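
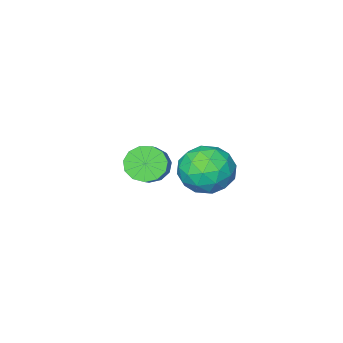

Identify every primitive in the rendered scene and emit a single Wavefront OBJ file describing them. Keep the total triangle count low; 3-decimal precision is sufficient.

v -1.368 -1.674 -3.742
v -0.723 -2.017 -4.043
v -0.007 -1.289 -3.339
v -0.652 -0.946 -3.038
v -0.816 -1.671 -4.307
v -0.1 -0.943 -3.603
v -1.084 -1.326 -4.391
v -0.368 -0.598 -3.688
v -1.442 -1.091 -4.27
v -0.726 -0.363 -3.566
v -1.777 -1.041 -3.98
v -1.061 -0.313 -3.277
v -1.982 -1.193 -3.615
v -1.266 -0.465 -2.912
v -1.992 -1.497 -3.29
v -1.276 -0.769 -2.587
v -1.804 -1.857 -3.109
v -1.088 -1.129 -2.405
v -1.477 -2.159 -3.128
v -0.762 -1.431 -2.425
v -1.116 -2.307 -3.342
v -0.4 -1.579 -2.639
v -0.835 -2.254 -3.683
v -0.119 -1.526 -2.98
v -0.258 3.179 -2.131
v 0.259 2.665 -1.358
v -1.659 2.235 -1.822
v -1.142 1.721 -1.049
v -1.402 2.743 -0.925
v -0.535 3.327 -1.116
v -0.865 1.573 -2.064
v 0.002 2.157 -2.255
v -0.116 1.672 -1.317
v -0.448 2.395 -0.614
v -0.952 2.505 -2.566
v -1.284 3.228 -1.863
v 0.124 3.005 -1.772
v -1.524 1.895 -1.408
v -1.676 2.496 -1.335
v -1.373 2.193 -0.882
v -0.343 3.394 -1.629
v -0.039 3.092 -1.175
v -1.016 3.137 -0.921
v -1.361 1.808 -2.005
v -1.057 1.506 -1.551
v -0.027 2.707 -2.298
v 0.276 2.404 -1.845
v -0.384 1.763 -2.259
v 0.207 2.119 -1.294
v -0.617 1.564 -1.112
v -0.453 1.478 -1.708
v 0.056 1.821 -1.82
v 0.012 2.544 -0.88
v -0.812 1.989 -0.698
v -0.964 2.59 -0.625
v -0.455 2.933 -0.738
v -0.208 1.961 -0.856
v -0.588 2.911 -2.482
v -1.412 2.356 -2.3
v -0.945 1.967 -2.442
v -0.436 2.31 -2.555
v -0.783 3.336 -2.068
v -1.607 2.781 -1.886
v -1.456 3.079 -1.36
v -0.947 3.422 -1.472
v -1.192 2.939 -2.324
f 2 1 5
f 2 5 3
f 3 5 6
f 3 6 4
f 5 1 7
f 5 7 6
f 6 7 8
f 6 8 4
f 7 1 9
f 7 9 8
f 8 9 10
f 8 10 4
f 9 1 11
f 9 11 10
f 10 11 12
f 10 12 4
f 11 1 13
f 11 13 12
f 12 13 14
f 12 14 4
f 13 1 15
f 13 15 14
f 14 15 16
f 14 16 4
f 15 1 17
f 15 17 16
f 16 17 18
f 16 18 4
f 17 1 19
f 17 19 18
f 18 19 20
f 18 20 4
f 19 1 21
f 19 21 20
f 20 21 22
f 20 22 4
f 21 1 23
f 21 23 22
f 22 23 24
f 22 24 4
f 23 1 2
f 23 2 24
f 24 2 3
f 24 3 4
f 25 62 41
f 62 36 65
f 41 65 30
f 62 65 41
f 25 41 37
f 41 30 42
f 37 42 26
f 41 42 37
f 25 37 46
f 37 26 47
f 46 47 32
f 37 47 46
f 25 46 58
f 46 32 61
f 58 61 35
f 46 61 58
f 25 58 62
f 58 35 66
f 62 66 36
f 58 66 62
f 26 42 53
f 42 30 56
f 53 56 34
f 42 56 53
f 30 65 43
f 65 36 64
f 43 64 29
f 65 64 43
f 36 66 63
f 66 35 59
f 63 59 27
f 66 59 63
f 35 61 60
f 61 32 48
f 60 48 31
f 61 48 60
f 32 47 52
f 47 26 49
f 52 49 33
f 47 49 52
f 28 54 40
f 54 34 55
f 40 55 29
f 54 55 40
f 28 40 38
f 40 29 39
f 38 39 27
f 40 39 38
f 28 38 45
f 38 27 44
f 45 44 31
f 38 44 45
f 28 45 50
f 45 31 51
f 50 51 33
f 45 51 50
f 28 50 54
f 50 33 57
f 54 57 34
f 50 57 54
f 29 55 43
f 55 34 56
f 43 56 30
f 55 56 43
f 27 39 63
f 39 29 64
f 63 64 36
f 39 64 63
f 31 44 60
f 44 27 59
f 60 59 35
f 44 59 60
f 33 51 52
f 51 31 48
f 52 48 32
f 51 48 52
f 34 57 53
f 57 33 49
f 53 49 26
f 57 49 53



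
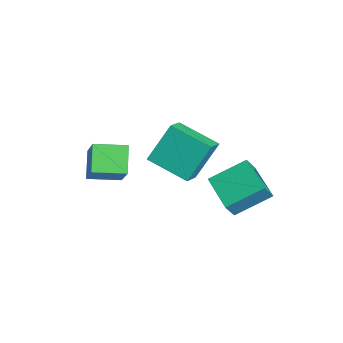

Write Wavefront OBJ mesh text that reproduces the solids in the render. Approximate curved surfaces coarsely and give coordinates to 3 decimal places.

v -2.503 -0.082 -0.766
v -2.842 0.899 0.753
v -1.349 1.204 -1.339
v -1.688 2.185 0.181
v -1.692 -0.585 -0.261
v -2.031 0.396 1.259
v -0.538 0.701 -0.833
v -0.877 1.682 0.686
v 1.21 2.082 -1.613
v -0.3 1.773 -1.151
v 1.157 3.544 -0.807
v -0.354 3.235 -0.345
v 1.534 1.665 -0.835
v 0.023 1.356 -0.373
v 1.48 3.127 -0.029
v -0.03 2.818 0.433
v -2.978 -2.694 -2.064
v -3.936 -2.466 -1.2
v -2.812 -1.355 -2.234
v -3.77 -1.126 -1.371
v -1.77 -2.674 -0.729
v -2.728 -2.445 0.134
v -1.604 -1.334 -0.9
v -2.562 -1.106 -0.036
f 2 4 1
f 5 2 1
f 1 4 3
f 3 5 1
f 2 8 4
f 6 2 5
f 6 8 2
f 4 8 3
f 7 5 3
f 3 8 7
f 7 6 5
f 8 6 7
f 10 12 9
f 13 10 9
f 9 12 11
f 11 13 9
f 10 16 12
f 14 10 13
f 14 16 10
f 12 16 11
f 15 13 11
f 11 16 15
f 15 14 13
f 16 14 15
f 18 20 17
f 21 18 17
f 17 20 19
f 19 21 17
f 18 24 20
f 22 18 21
f 22 24 18
f 20 24 19
f 23 21 19
f 19 24 23
f 23 22 21
f 24 22 23



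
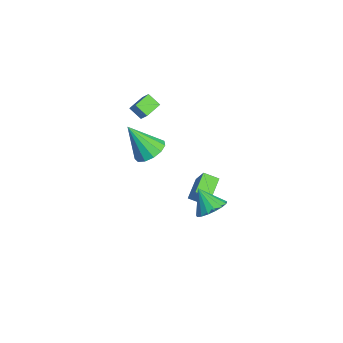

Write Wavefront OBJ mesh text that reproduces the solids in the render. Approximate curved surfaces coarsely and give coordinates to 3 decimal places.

v -0.121 3.043 -3.627
v -1.206 3.745 -3.143
v 0.226 3.827 -3.987
v -0.859 4.529 -3.504
v 0.579 3.291 -2.416
v -0.506 3.993 -1.933
v 0.926 4.075 -2.777
v -0.159 4.777 -2.293
v -3.204 1.882 1.719
v -3.71 1.368 2.274
v -2.696 2.116 2.398
v -3.202 1.602 2.953
v -2.558 1.038 1.527
v -3.064 0.524 2.082
v -2.05 1.272 2.206
v -2.556 0.758 2.761
v 1.391 0.678 2.573
v 2.284 0.678 2.866
v 0.829 -0.358 4.287
v 2.064 1.118 3.06
v 1.63 1.419 3.099
v 1.12 1.485 2.971
v 0.696 1.294 2.717
v 0.493 0.907 2.417
v 0.575 0.448 2.167
v 0.916 0.062 2.045
v 1.408 -0.129 2.091
v 1.895 -0.064 2.29
v 2.221 0.237 2.579
v 4.331 3.222 -0.07
v 5.059 2.858 0.315
v 3.509 2.698 0.99
v 5.035 3.251 0.491
v 4.85 3.637 0.538
v 4.546 3.928 0.446
v 4.193 4.057 0.236
v 3.872 3.995 -0.044
v 3.656 3.756 -0.33
v 3.594 3.395 -0.557
v 3.702 2.994 -0.671
v 3.954 2.645 -0.648
v 4.292 2.428 -0.493
v 4.639 2.394 -0.24
v 4.916 2.549 0.052
f 2 4 1
f 5 2 1
f 1 4 3
f 3 5 1
f 2 8 4
f 6 2 5
f 6 8 2
f 4 8 3
f 7 5 3
f 3 8 7
f 7 6 5
f 8 6 7
f 10 12 9
f 13 10 9
f 9 12 11
f 11 13 9
f 10 16 12
f 14 10 13
f 14 16 10
f 12 16 11
f 15 13 11
f 11 16 15
f 15 14 13
f 16 14 15
f 18 17 20
f 18 20 19
f 20 17 21
f 20 21 19
f 21 17 22
f 21 22 19
f 22 17 23
f 22 23 19
f 23 17 24
f 23 24 19
f 24 17 25
f 24 25 19
f 25 17 26
f 25 26 19
f 26 17 27
f 26 27 19
f 27 17 28
f 27 28 19
f 28 17 29
f 28 29 19
f 29 17 18
f 29 18 19
f 31 30 33
f 31 33 32
f 33 30 34
f 33 34 32
f 34 30 35
f 34 35 32
f 35 30 36
f 35 36 32
f 36 30 37
f 36 37 32
f 37 30 38
f 37 38 32
f 38 30 39
f 38 39 32
f 39 30 40
f 39 40 32
f 40 30 41
f 40 41 32
f 41 30 42
f 41 42 32
f 42 30 43
f 42 43 32
f 43 30 44
f 43 44 32
f 44 30 31
f 44 31 32



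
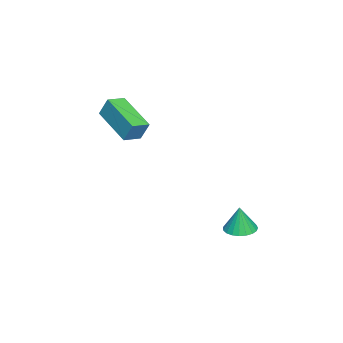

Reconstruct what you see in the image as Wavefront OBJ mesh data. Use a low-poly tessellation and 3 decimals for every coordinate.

v 0.045 -3.754 2.452
v 0.136 -3.314 3.401
v -0.716 -3.244 2.29
v -0.624 -2.805 3.239
v 1.284 -2.175 1.601
v 1.376 -1.736 2.55
v 0.524 -1.666 1.439
v 0.615 -1.226 2.388
v -0.213 2.673 -3.848
v 0.406 3.129 -3.888
v -0.107 2.647 -2.492
v 0.168 3.342 -3.865
v -0.136 3.439 -3.839
v -0.453 3.404 -3.815
v -0.729 3.243 -3.796
v -0.916 2.983 -3.787
v -0.981 2.669 -3.787
v -0.914 2.357 -3.799
v -0.725 2.098 -3.819
v -0.448 1.94 -3.843
v -0.131 1.908 -3.869
v 0.173 2.008 -3.891
v 0.409 2.224 -3.905
v 0.538 2.517 -3.91
v 0.537 2.837 -3.904
f 2 4 1
f 5 2 1
f 1 4 3
f 3 5 1
f 2 8 4
f 6 2 5
f 6 8 2
f 4 8 3
f 7 5 3
f 3 8 7
f 7 6 5
f 8 6 7
f 10 9 12
f 10 12 11
f 12 9 13
f 12 13 11
f 13 9 14
f 13 14 11
f 14 9 15
f 14 15 11
f 15 9 16
f 15 16 11
f 16 9 17
f 16 17 11
f 17 9 18
f 17 18 11
f 18 9 19
f 18 19 11
f 19 9 20
f 19 20 11
f 20 9 21
f 20 21 11
f 21 9 22
f 21 22 11
f 22 9 23
f 22 23 11
f 23 9 24
f 23 24 11
f 24 9 25
f 24 25 11
f 25 9 10
f 25 10 11



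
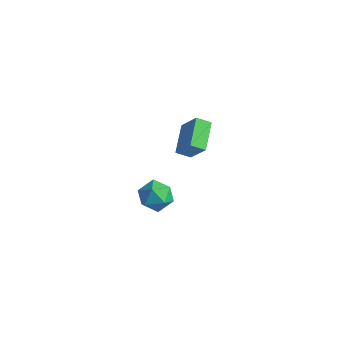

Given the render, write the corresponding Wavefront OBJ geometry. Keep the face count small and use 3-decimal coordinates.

v -0.612 1.424 -2.832
v 0.499 1.591 -2.893
v -0.539 0.389 -4.327
v 0.572 0.556 -4.388
v 0.142 -0.066 -3.555
v 0.096 0.574 -2.631
v -0.136 1.406 -4.589
v -0.182 2.046 -3.665
v 0.793 1.58 -3.979
v 0.965 0.67 -3.34
v -1.005 1.31 -3.88
v -0.833 0.4 -3.241
v 2.204 0.217 2.423
v 3.27 0.207 3.784
v 1.277 1.69 3.16
v 2.344 1.68 4.522
v 2.776 0.8 1.978
v 3.843 0.79 3.34
v 1.85 2.273 2.716
v 2.916 2.263 4.077
f 1 12 6
f 1 6 2
f 1 2 8
f 1 8 11
f 1 11 12
f 2 6 10
f 6 12 5
f 12 11 3
f 11 8 7
f 8 2 9
f 4 10 5
f 4 5 3
f 4 3 7
f 4 7 9
f 4 9 10
f 5 10 6
f 3 5 12
f 7 3 11
f 9 7 8
f 10 9 2
f 14 16 13
f 17 14 13
f 13 16 15
f 15 17 13
f 14 20 16
f 18 14 17
f 18 20 14
f 16 20 15
f 19 17 15
f 15 20 19
f 19 18 17
f 20 18 19



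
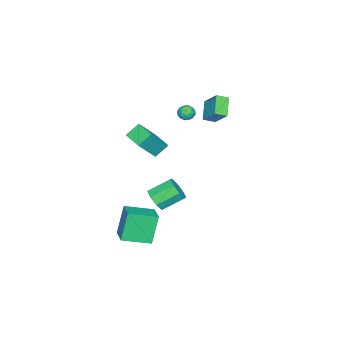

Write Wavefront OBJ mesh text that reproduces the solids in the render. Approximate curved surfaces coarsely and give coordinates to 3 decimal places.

v -3.259 0.319 3.64
v -2.779 1.405 4.815
v -2.152 0.796 2.747
v -1.672 1.881 3.922
v -2.728 -0.281 3.978
v -2.248 0.804 5.153
v -1.621 0.195 3.085
v -1.141 1.281 4.26
v -3.494 -1.323 2.036
v -2.966 -1.511 1.747
v -3.594 -2.249 2.453
v -3.066 -2.437 2.164
v -3.037 -2.014 2.632
v -2.975 -1.442 2.374
v -3.585 -2.318 1.826
v -3.523 -1.746 1.568
v -3.022 -2.126 1.617
v -2.683 -1.938 2.115
v -3.877 -1.822 2.085
v -3.538 -1.634 2.583
v -3.221 -1.336 1.855
v -3.339 -2.424 2.345
v -3.322 -2.176 2.62
v -3.011 -2.286 2.45
v -3.226 -1.295 2.223
v -2.916 -1.405 2.053
v -2.958 -1.702 2.574
v -3.644 -2.355 2.147
v -3.334 -2.465 1.977
v -3.549 -1.474 1.75
v -3.238 -1.584 1.58
v -3.602 -2.058 1.626
v -2.944 -1.807 1.609
v -3.002 -2.352 1.854
v -3.308 -2.282 1.655
v -3.271 -1.945 1.504
v -2.744 -1.697 1.901
v -2.803 -2.241 2.147
v -2.786 -1.993 2.421
v -2.75 -1.657 2.27
v -2.777 -2.058 1.825
v -3.757 -1.519 2.053
v -3.816 -2.063 2.299
v -3.81 -2.103 1.93
v -3.774 -1.767 1.779
v -3.558 -1.408 2.346
v -3.616 -1.953 2.591
v -3.289 -1.815 2.696
v -3.252 -1.478 2.545
v -3.783 -1.702 2.375
v 1.614 -1.399 -3.062
v 2.05 -0.694 -3.461
v 1.082 0.404 -2.578
v 0.646 -0.301 -2.178
v 1.483 -0.901 -3.824
v 0.515 0.197 -2.941
v 0.993 -1.4 -3.741
v 0.025 -0.301 -2.857
v 0.867 -1.898 -3.259
v -0.101 -0.8 -2.376
v 1.178 -2.104 -2.662
v 0.21 -1.006 -1.779
v 1.745 -1.897 -2.299
v 0.777 -0.799 -1.416
v 2.235 -1.399 -2.383
v 1.267 -0.3 -1.499
v 2.361 -0.9 -2.864
v 1.393 0.198 -1.981
v 2.431 -1.784 2.37
v 1.678 -1.306 3.096
v 3.113 -0.522 2.247
v 2.36 -0.044 2.973
v 3.62 -2.276 3.927
v 2.867 -1.798 4.653
v 4.302 -1.014 3.804
v 3.549 -0.536 4.53
v 3.245 -1.05 -5.263
v 2.451 -0.996 -3.256
v 4.415 -0.066 -4.827
v 3.621 -0.011 -2.82
v 4.359 -2.589 -4.78
v 3.565 -2.534 -2.773
v 5.529 -1.604 -4.344
v 4.735 -1.55 -2.337
f 2 4 1
f 5 2 1
f 1 4 3
f 3 5 1
f 2 8 4
f 6 2 5
f 6 8 2
f 4 8 3
f 7 5 3
f 3 8 7
f 7 6 5
f 8 6 7
f 9 46 25
f 46 20 49
f 25 49 14
f 46 49 25
f 9 25 21
f 25 14 26
f 21 26 10
f 25 26 21
f 9 21 30
f 21 10 31
f 30 31 16
f 21 31 30
f 9 30 42
f 30 16 45
f 42 45 19
f 30 45 42
f 9 42 46
f 42 19 50
f 46 50 20
f 42 50 46
f 10 26 37
f 26 14 40
f 37 40 18
f 26 40 37
f 14 49 27
f 49 20 48
f 27 48 13
f 49 48 27
f 20 50 47
f 50 19 43
f 47 43 11
f 50 43 47
f 19 45 44
f 45 16 32
f 44 32 15
f 45 32 44
f 16 31 36
f 31 10 33
f 36 33 17
f 31 33 36
f 12 38 24
f 38 18 39
f 24 39 13
f 38 39 24
f 12 24 22
f 24 13 23
f 22 23 11
f 24 23 22
f 12 22 29
f 22 11 28
f 29 28 15
f 22 28 29
f 12 29 34
f 29 15 35
f 34 35 17
f 29 35 34
f 12 34 38
f 34 17 41
f 38 41 18
f 34 41 38
f 13 39 27
f 39 18 40
f 27 40 14
f 39 40 27
f 11 23 47
f 23 13 48
f 47 48 20
f 23 48 47
f 15 28 44
f 28 11 43
f 44 43 19
f 28 43 44
f 17 35 36
f 35 15 32
f 36 32 16
f 35 32 36
f 18 41 37
f 41 17 33
f 37 33 10
f 41 33 37
f 52 51 55
f 52 55 53
f 53 55 56
f 53 56 54
f 55 51 57
f 55 57 56
f 56 57 58
f 56 58 54
f 57 51 59
f 57 59 58
f 58 59 60
f 58 60 54
f 59 51 61
f 59 61 60
f 60 61 62
f 60 62 54
f 61 51 63
f 61 63 62
f 62 63 64
f 62 64 54
f 63 51 65
f 63 65 64
f 64 65 66
f 64 66 54
f 65 51 67
f 65 67 66
f 66 67 68
f 66 68 54
f 67 51 52
f 67 52 68
f 68 52 53
f 68 53 54
f 70 72 69
f 73 70 69
f 69 72 71
f 71 73 69
f 70 76 72
f 74 70 73
f 74 76 70
f 72 76 71
f 75 73 71
f 71 76 75
f 75 74 73
f 76 74 75
f 78 80 77
f 81 78 77
f 77 80 79
f 79 81 77
f 78 84 80
f 82 78 81
f 82 84 78
f 80 84 79
f 83 81 79
f 79 84 83
f 83 82 81
f 84 82 83



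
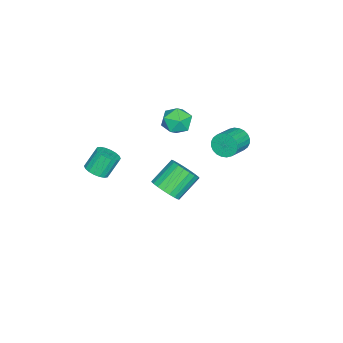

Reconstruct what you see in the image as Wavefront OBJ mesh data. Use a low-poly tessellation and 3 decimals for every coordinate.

v -1.456 3.498 2.2
v -1.203 3.69 1.656
v -0.05 3.474 2.116
v -0.304 3.282 2.66
v -1.214 3.902 1.781
v -0.061 3.685 2.241
v -1.261 4.051 1.971
v -0.108 3.835 2.43
v -1.338 4.117 2.195
v -0.185 3.901 2.654
v -1.433 4.088 2.419
v -0.28 3.872 2.879
v -1.532 3.97 2.611
v -0.379 3.753 3.071
v -1.619 3.779 2.74
v -0.466 3.563 3.2
v -1.681 3.546 2.787
v -0.528 3.33 3.246
v -1.71 3.306 2.744
v -0.557 3.09 3.204
v -1.699 3.095 2.619
v -0.546 2.878 3.079
v -1.652 2.945 2.43
v -0.499 2.729 2.889
v -1.575 2.879 2.206
v -0.422 2.663 2.665
v -1.48 2.908 1.981
v -0.327 2.692 2.441
v -1.381 3.027 1.789
v -0.228 2.81 2.249
v -1.294 3.217 1.66
v -0.141 3.001 2.12
v -1.232 3.45 1.614
v -0.079 3.234 2.073
v -3.978 0.693 1.123
v -3.445 0.671 0.513
v -4.095 -0.611 1.067
v -3.562 -0.633 0.457
v -3.317 -0.435 1.203
v -3.244 0.37 1.238
v -4.296 -0.31 0.342
v -4.223 0.495 0.377
v -3.642 0.051 0.031
v -3.036 -0.026 0.563
v -4.504 0.086 1.017
v -3.898 0.009 1.549
v 0.956 -2.076 0.548
v 1.303 -1.59 0.493
v 0.87 -1.177 1.417
v 0.524 -1.664 1.472
v 1.082 -1.521 0.359
v 0.65 -1.108 1.283
v 0.837 -1.562 0.263
v 0.404 -1.15 1.186
v 0.615 -1.706 0.223
v 0.182 -1.293 1.146
v 0.461 -1.922 0.247
v 0.028 -1.509 1.171
v 0.405 -2.169 0.331
v -0.028 -1.757 1.255
v 0.458 -2.398 0.459
v 0.025 -1.985 1.382
v 0.61 -2.563 0.603
v 0.177 -2.15 1.527
v 0.83 -2.632 0.737
v 0.398 -2.219 1.661
v 1.076 -2.59 0.834
v 0.643 -2.178 1.757
v 1.298 -2.447 0.874
v 0.865 -2.034 1.797
v 1.452 -2.231 0.849
v 1.019 -1.818 1.773
v 1.508 -1.983 0.765
v 1.075 -1.571 1.689
v 1.455 -1.755 0.638
v 1.022 -1.342 1.561
v -2.858 -0.221 -3.53
v -2.563 -0.674 -2.927
v -3.507 -0.013 -1.967
v -3.802 0.441 -2.57
v -2.362 -0.404 -2.916
v -3.306 0.257 -1.956
v -2.247 -0.102 -3.011
v -3.191 0.559 -2.051
v -2.238 0.179 -3.196
v -3.182 0.841 -2.236
v -2.336 0.392 -3.439
v -3.28 1.053 -2.478
v -2.524 0.498 -3.697
v -3.468 1.16 -2.737
v -2.77 0.48 -3.926
v -3.714 1.142 -2.966
v -3.031 0.341 -4.087
v -3.975 1.003 -3.127
v -3.262 0.105 -4.152
v -4.206 0.766 -3.192
v -3.424 -0.188 -4.109
v -4.368 0.474 -3.149
v -3.487 -0.486 -3.966
v -4.431 0.176 -3.006
v -3.442 -0.738 -3.748
v -4.386 -0.077 -2.787
v -3.296 -0.901 -3.492
v -4.24 -0.24 -2.531
v -3.074 -0.946 -3.242
v -4.018 -0.285 -2.282
v -2.815 -0.866 -3.043
v -3.758 -0.205 -2.083
f 2 1 5
f 2 5 3
f 3 5 6
f 3 6 4
f 5 1 7
f 5 7 6
f 6 7 8
f 6 8 4
f 7 1 9
f 7 9 8
f 8 9 10
f 8 10 4
f 9 1 11
f 9 11 10
f 10 11 12
f 10 12 4
f 11 1 13
f 11 13 12
f 12 13 14
f 12 14 4
f 13 1 15
f 13 15 14
f 14 15 16
f 14 16 4
f 15 1 17
f 15 17 16
f 16 17 18
f 16 18 4
f 17 1 19
f 17 19 18
f 18 19 20
f 18 20 4
f 19 1 21
f 19 21 20
f 20 21 22
f 20 22 4
f 21 1 23
f 21 23 22
f 22 23 24
f 22 24 4
f 23 1 25
f 23 25 24
f 24 25 26
f 24 26 4
f 25 1 27
f 25 27 26
f 26 27 28
f 26 28 4
f 27 1 29
f 27 29 28
f 28 29 30
f 28 30 4
f 29 1 31
f 29 31 30
f 30 31 32
f 30 32 4
f 31 1 33
f 31 33 32
f 32 33 34
f 32 34 4
f 33 1 2
f 33 2 34
f 34 2 3
f 34 3 4
f 35 46 40
f 35 40 36
f 35 36 42
f 35 42 45
f 35 45 46
f 36 40 44
f 40 46 39
f 46 45 37
f 45 42 41
f 42 36 43
f 38 44 39
f 38 39 37
f 38 37 41
f 38 41 43
f 38 43 44
f 39 44 40
f 37 39 46
f 41 37 45
f 43 41 42
f 44 43 36
f 48 47 51
f 48 51 49
f 49 51 52
f 49 52 50
f 51 47 53
f 51 53 52
f 52 53 54
f 52 54 50
f 53 47 55
f 53 55 54
f 54 55 56
f 54 56 50
f 55 47 57
f 55 57 56
f 56 57 58
f 56 58 50
f 57 47 59
f 57 59 58
f 58 59 60
f 58 60 50
f 59 47 61
f 59 61 60
f 60 61 62
f 60 62 50
f 61 47 63
f 61 63 62
f 62 63 64
f 62 64 50
f 63 47 65
f 63 65 64
f 64 65 66
f 64 66 50
f 65 47 67
f 65 67 66
f 66 67 68
f 66 68 50
f 67 47 69
f 67 69 68
f 68 69 70
f 68 70 50
f 69 47 71
f 69 71 70
f 70 71 72
f 70 72 50
f 71 47 73
f 71 73 72
f 72 73 74
f 72 74 50
f 73 47 75
f 73 75 74
f 74 75 76
f 74 76 50
f 75 47 48
f 75 48 76
f 76 48 49
f 76 49 50
f 78 77 81
f 78 81 79
f 79 81 82
f 79 82 80
f 81 77 83
f 81 83 82
f 82 83 84
f 82 84 80
f 83 77 85
f 83 85 84
f 84 85 86
f 84 86 80
f 85 77 87
f 85 87 86
f 86 87 88
f 86 88 80
f 87 77 89
f 87 89 88
f 88 89 90
f 88 90 80
f 89 77 91
f 89 91 90
f 90 91 92
f 90 92 80
f 91 77 93
f 91 93 92
f 92 93 94
f 92 94 80
f 93 77 95
f 93 95 94
f 94 95 96
f 94 96 80
f 95 77 97
f 95 97 96
f 96 97 98
f 96 98 80
f 97 77 99
f 97 99 98
f 98 99 100
f 98 100 80
f 99 77 101
f 99 101 100
f 100 101 102
f 100 102 80
f 101 77 103
f 101 103 102
f 102 103 104
f 102 104 80
f 103 77 105
f 103 105 104
f 104 105 106
f 104 106 80
f 105 77 107
f 105 107 106
f 106 107 108
f 106 108 80
f 107 77 78
f 107 78 108
f 108 78 79
f 108 79 80



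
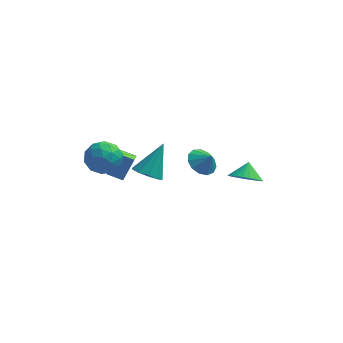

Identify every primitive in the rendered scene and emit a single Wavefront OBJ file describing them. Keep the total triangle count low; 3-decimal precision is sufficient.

v -3.213 0.214 -2.918
v -4.187 0.31 -2.567
v -3.31 1.42 -3.517
v -4.284 1.516 -3.166
v -2.676 0.904 -1.614
v -3.65 1 -1.263
v -2.773 2.11 -2.213
v -3.747 2.206 -1.862
v 1.104 1.569 -1.851
v 1.724 2.285 -2.103
v 1.696 1.331 -1.069
v 1.358 2.511 -1.757
v 0.911 2.438 -1.441
v 0.525 2.089 -1.255
v 0.323 1.575 -1.258
v 0.369 1.059 -1.45
v 0.648 0.705 -1.769
v 1.072 0.626 -2.114
v 1.505 0.845 -2.376
v 1.812 1.295 -2.471
v 1.893 1.832 -2.369
v -1.01 -4.339 1.542
v -0.273 -4.091 1.069
v -0.31 -3.181 3.238
v -0.676 -3.711 0.975
v -1.207 -3.57 1.098
v -1.662 -3.724 1.39
v -1.868 -4.112 1.741
v -1.746 -4.588 2.015
v -1.343 -4.968 2.109
v -0.812 -5.109 1.986
v -0.357 -4.955 1.694
v -0.151 -4.567 1.343
v -4.389 -2.943 2.166
v -3.345 -2.572 2.364
v -3.715 -4.528 1.576
v -2.671 -4.157 1.774
v -3.364 -4.372 2.634
v -3.781 -3.393 2.998
v -3.279 -3.707 0.942
v -3.696 -2.728 1.306
v -2.659 -3.045 1.607
v -2.712 -3.456 2.653
v -4.348 -3.644 1.287
v -4.401 -4.055 2.333
v -3.926 -2.618 2.316
v -3.134 -4.482 1.624
v -3.541 -4.608 2.129
v -2.928 -4.39 2.245
v -4.182 -3.101 2.689
v -3.569 -2.883 2.806
v -3.58 -3.941 2.965
v -3.491 -4.217 1.134
v -2.878 -3.999 1.251
v -4.132 -2.71 1.695
v -3.519 -2.492 1.811
v -3.48 -3.159 0.975
v -2.91 -2.678 1.988
v -2.513 -3.61 1.642
v -2.871 -3.345 1.152
v -3.116 -2.77 1.366
v -2.941 -2.92 2.603
v -2.544 -3.852 2.257
v -2.952 -3.978 2.762
v -3.197 -3.402 2.976
v -2.537 -3.198 2.158
v -4.516 -3.248 1.683
v -4.119 -4.18 1.337
v -3.863 -3.698 0.964
v -4.108 -3.122 1.178
v -4.547 -3.49 2.298
v -4.15 -4.422 1.952
v -3.944 -4.33 2.574
v -4.189 -3.755 2.788
v -4.523 -3.902 1.782
v 3.67 0.821 -2.356
v 4.427 1.277 -2.864
v 3.77 1.579 -1.524
v 4.111 1.473 -3.004
v 3.727 1.57 -3.046
v 3.335 1.553 -2.982
v 2.993 1.424 -2.824
v 2.754 1.204 -2.594
v 2.655 0.925 -2.328
v 2.71 0.63 -2.066
v 2.912 0.365 -1.848
v 3.228 0.168 -1.708
v 3.612 0.072 -1.666
v 4.005 0.089 -1.73
v 4.346 0.218 -1.888
v 4.585 0.438 -2.118
v 4.684 0.717 -2.384
v 4.629 1.012 -2.646
f 2 4 1
f 5 2 1
f 1 4 3
f 3 5 1
f 2 8 4
f 6 2 5
f 6 8 2
f 4 8 3
f 7 5 3
f 3 8 7
f 7 6 5
f 8 6 7
f 10 9 12
f 10 12 11
f 12 9 13
f 12 13 11
f 13 9 14
f 13 14 11
f 14 9 15
f 14 15 11
f 15 9 16
f 15 16 11
f 16 9 17
f 16 17 11
f 17 9 18
f 17 18 11
f 18 9 19
f 18 19 11
f 19 9 20
f 19 20 11
f 20 9 21
f 20 21 11
f 21 9 10
f 21 10 11
f 23 22 25
f 23 25 24
f 25 22 26
f 25 26 24
f 26 22 27
f 26 27 24
f 27 22 28
f 27 28 24
f 28 22 29
f 28 29 24
f 29 22 30
f 29 30 24
f 30 22 31
f 30 31 24
f 31 22 32
f 31 32 24
f 32 22 33
f 32 33 24
f 33 22 23
f 33 23 24
f 34 71 50
f 71 45 74
f 50 74 39
f 71 74 50
f 34 50 46
f 50 39 51
f 46 51 35
f 50 51 46
f 34 46 55
f 46 35 56
f 55 56 41
f 46 56 55
f 34 55 67
f 55 41 70
f 67 70 44
f 55 70 67
f 34 67 71
f 67 44 75
f 71 75 45
f 67 75 71
f 35 51 62
f 51 39 65
f 62 65 43
f 51 65 62
f 39 74 52
f 74 45 73
f 52 73 38
f 74 73 52
f 45 75 72
f 75 44 68
f 72 68 36
f 75 68 72
f 44 70 69
f 70 41 57
f 69 57 40
f 70 57 69
f 41 56 61
f 56 35 58
f 61 58 42
f 56 58 61
f 37 63 49
f 63 43 64
f 49 64 38
f 63 64 49
f 37 49 47
f 49 38 48
f 47 48 36
f 49 48 47
f 37 47 54
f 47 36 53
f 54 53 40
f 47 53 54
f 37 54 59
f 54 40 60
f 59 60 42
f 54 60 59
f 37 59 63
f 59 42 66
f 63 66 43
f 59 66 63
f 38 64 52
f 64 43 65
f 52 65 39
f 64 65 52
f 36 48 72
f 48 38 73
f 72 73 45
f 48 73 72
f 40 53 69
f 53 36 68
f 69 68 44
f 53 68 69
f 42 60 61
f 60 40 57
f 61 57 41
f 60 57 61
f 43 66 62
f 66 42 58
f 62 58 35
f 66 58 62
f 77 76 79
f 77 79 78
f 79 76 80
f 79 80 78
f 80 76 81
f 80 81 78
f 81 76 82
f 81 82 78
f 82 76 83
f 82 83 78
f 83 76 84
f 83 84 78
f 84 76 85
f 84 85 78
f 85 76 86
f 85 86 78
f 86 76 87
f 86 87 78
f 87 76 88
f 87 88 78
f 88 76 89
f 88 89 78
f 89 76 90
f 89 90 78
f 90 76 91
f 90 91 78
f 91 76 92
f 91 92 78
f 92 76 93
f 92 93 78
f 93 76 77
f 93 77 78



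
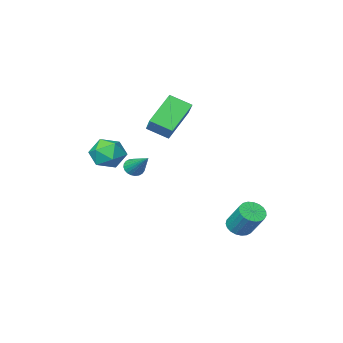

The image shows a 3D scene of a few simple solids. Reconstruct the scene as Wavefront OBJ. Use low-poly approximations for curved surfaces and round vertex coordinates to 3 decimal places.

v 1.348 -3.403 -1.505
v 1.931 -3.489 -1.392
v 1.352 -1.877 -0.355
v 1.941 -3.348 -1.579
v 1.861 -3.216 -1.754
v 1.703 -3.112 -1.892
v 1.49 -3.052 -1.971
v 1.256 -3.045 -1.978
v 1.036 -3.093 -1.914
v 0.864 -3.189 -1.787
v 0.765 -3.316 -1.618
v 0.755 -3.457 -1.431
v 0.836 -3.59 -1.255
v 0.994 -3.694 -1.118
v 1.206 -3.753 -1.039
v 1.44 -3.76 -1.032
v 1.66 -3.712 -1.096
v 1.833 -3.617 -1.223
v -0.479 -3.274 2.802
v 0.032 -1.999 3.82
v -1.346 -2.448 2.201
v -0.834 -1.172 3.218
v 0.994 -2.748 1.402
v 1.506 -1.472 2.419
v 0.128 -1.921 0.8
v 0.639 -0.646 1.818
v -1.42 2.499 -4.135
v -0.681 2.522 -4.111
v -0.76 3.624 -2.741
v -1.5 3.601 -2.765
v -0.746 2.754 -4.301
v -0.825 3.856 -2.931
v -0.928 2.943 -4.463
v -1.007 4.045 -3.093
v -1.194 3.054 -4.569
v -1.274 4.156 -3.199
v -1.5 3.07 -4.599
v -1.58 4.172 -3.229
v -1.792 2.987 -4.549
v -1.872 4.089 -3.179
v -2.02 2.819 -4.427
v -2.099 3.921 -3.057
v -2.144 2.596 -4.255
v -2.223 3.698 -2.885
v -2.143 2.357 -4.062
v -2.222 3.459 -2.692
v -2.017 2.142 -3.882
v -2.096 3.244 -2.512
v -1.788 1.988 -3.745
v -1.867 3.09 -2.375
v -1.495 1.923 -3.676
v -1.574 3.025 -2.306
v -1.189 1.958 -3.686
v -1.269 3.06 -2.316
v -0.924 2.086 -3.774
v -1.003 3.188 -2.404
v -0.744 2.285 -3.924
v -0.823 3.387 -2.554
v 3.017 -2.339 0.843
v 3.991 -2.607 0.48
v 2.289 -3.193 -0.48
v 3.263 -3.461 -0.843
v 2.895 -3.888 0.069
v 3.344 -3.36 0.887
v 2.936 -2.44 -0.887
v 3.385 -1.912 -0.069
v 3.94 -2.669 -0.589
v 3.915 -3.563 0.002
v 2.365 -2.237 -0.002
v 2.34 -3.131 0.589
f 2 1 4
f 2 4 3
f 4 1 5
f 4 5 3
f 5 1 6
f 5 6 3
f 6 1 7
f 6 7 3
f 7 1 8
f 7 8 3
f 8 1 9
f 8 9 3
f 9 1 10
f 9 10 3
f 10 1 11
f 10 11 3
f 11 1 12
f 11 12 3
f 12 1 13
f 12 13 3
f 13 1 14
f 13 14 3
f 14 1 15
f 14 15 3
f 15 1 16
f 15 16 3
f 16 1 17
f 16 17 3
f 17 1 18
f 17 18 3
f 18 1 2
f 18 2 3
f 20 22 19
f 23 20 19
f 19 22 21
f 21 23 19
f 20 26 22
f 24 20 23
f 24 26 20
f 22 26 21
f 25 23 21
f 21 26 25
f 25 24 23
f 26 24 25
f 28 27 31
f 28 31 29
f 29 31 32
f 29 32 30
f 31 27 33
f 31 33 32
f 32 33 34
f 32 34 30
f 33 27 35
f 33 35 34
f 34 35 36
f 34 36 30
f 35 27 37
f 35 37 36
f 36 37 38
f 36 38 30
f 37 27 39
f 37 39 38
f 38 39 40
f 38 40 30
f 39 27 41
f 39 41 40
f 40 41 42
f 40 42 30
f 41 27 43
f 41 43 42
f 42 43 44
f 42 44 30
f 43 27 45
f 43 45 44
f 44 45 46
f 44 46 30
f 45 27 47
f 45 47 46
f 46 47 48
f 46 48 30
f 47 27 49
f 47 49 48
f 48 49 50
f 48 50 30
f 49 27 51
f 49 51 50
f 50 51 52
f 50 52 30
f 51 27 53
f 51 53 52
f 52 53 54
f 52 54 30
f 53 27 55
f 53 55 54
f 54 55 56
f 54 56 30
f 55 27 57
f 55 57 56
f 56 57 58
f 56 58 30
f 57 27 28
f 57 28 58
f 58 28 29
f 58 29 30
f 59 70 64
f 59 64 60
f 59 60 66
f 59 66 69
f 59 69 70
f 60 64 68
f 64 70 63
f 70 69 61
f 69 66 65
f 66 60 67
f 62 68 63
f 62 63 61
f 62 61 65
f 62 65 67
f 62 67 68
f 63 68 64
f 61 63 70
f 65 61 69
f 67 65 66
f 68 67 60



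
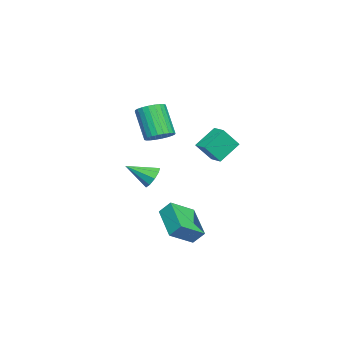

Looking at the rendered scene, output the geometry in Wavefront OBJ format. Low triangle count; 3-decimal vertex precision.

v 0.854 -0.849 -1.161
v 1.239 -1.071 -1.702
v 1.226 -2.111 -0.379
v 1.508 -0.808 -1.406
v 1.472 -0.565 -0.995
v 1.146 -0.454 -0.662
v 0.684 -0.529 -0.562
v 0.301 -0.753 -0.742
v 0.177 -1.022 -1.118
v 0.37 -1.21 -1.514
v 0.789 -1.23 -1.744
v 1.424 -0.319 1.787
v 1.867 -0.945 1.722
v 1.139 -1.627 3.327
v 0.696 -1.001 3.393
v 2.046 -0.763 1.88
v 1.318 -1.445 3.486
v 2.13 -0.513 2.025
v 1.403 -1.196 3.63
v 2.107 -0.234 2.133
v 1.379 -0.916 3.738
v 1.979 0.032 2.188
v 1.252 -0.65 3.794
v 1.767 0.245 2.183
v 1.04 -0.437 3.788
v 1.503 0.372 2.117
v 0.776 -0.31 3.723
v 1.227 0.394 2.001
v 0.499 -0.288 3.607
v 0.981 0.307 1.853
v 0.253 -0.375 3.458
v 0.802 0.125 1.694
v 0.074 -0.557 3.3
v 0.717 -0.124 1.55
v -0.01 -0.807 3.155
v 0.741 -0.404 1.442
v 0.013 -1.086 3.047
v 0.868 -0.67 1.386
v 0.141 -1.352 2.992
v 1.08 -0.883 1.392
v 0.353 -1.565 2.997
v 1.344 -1.01 1.457
v 0.617 -1.692 3.063
v 1.621 -1.032 1.573
v 0.893 -1.714 3.179
v -1.157 1.582 -0.384
v -0.627 0.9 0.666
v -2.046 2.318 0.542
v -1.516 1.636 1.593
v -0.564 2.184 -0.293
v -0.034 1.502 0.758
v -1.453 2.92 0.634
v -0.923 2.238 1.684
v 3.339 1.817 -4.264
v 1.809 0.89 -3.392
v 3.36 2.4 -3.606
v 1.83 1.474 -2.734
v 4.31 0.926 -3.506
v 2.78 -0 -2.634
v 4.331 1.51 -2.848
v 2.801 0.583 -1.976
f 2 1 4
f 2 4 3
f 4 1 5
f 4 5 3
f 5 1 6
f 5 6 3
f 6 1 7
f 6 7 3
f 7 1 8
f 7 8 3
f 8 1 9
f 8 9 3
f 9 1 10
f 9 10 3
f 10 1 11
f 10 11 3
f 11 1 2
f 11 2 3
f 13 12 16
f 13 16 14
f 14 16 17
f 14 17 15
f 16 12 18
f 16 18 17
f 17 18 19
f 17 19 15
f 18 12 20
f 18 20 19
f 19 20 21
f 19 21 15
f 20 12 22
f 20 22 21
f 21 22 23
f 21 23 15
f 22 12 24
f 22 24 23
f 23 24 25
f 23 25 15
f 24 12 26
f 24 26 25
f 25 26 27
f 25 27 15
f 26 12 28
f 26 28 27
f 27 28 29
f 27 29 15
f 28 12 30
f 28 30 29
f 29 30 31
f 29 31 15
f 30 12 32
f 30 32 31
f 31 32 33
f 31 33 15
f 32 12 34
f 32 34 33
f 33 34 35
f 33 35 15
f 34 12 36
f 34 36 35
f 35 36 37
f 35 37 15
f 36 12 38
f 36 38 37
f 37 38 39
f 37 39 15
f 38 12 40
f 38 40 39
f 39 40 41
f 39 41 15
f 40 12 42
f 40 42 41
f 41 42 43
f 41 43 15
f 42 12 44
f 42 44 43
f 43 44 45
f 43 45 15
f 44 12 13
f 44 13 45
f 45 13 14
f 45 14 15
f 47 49 46
f 50 47 46
f 46 49 48
f 48 50 46
f 47 53 49
f 51 47 50
f 51 53 47
f 49 53 48
f 52 50 48
f 48 53 52
f 52 51 50
f 53 51 52
f 55 57 54
f 58 55 54
f 54 57 56
f 56 58 54
f 55 61 57
f 59 55 58
f 59 61 55
f 57 61 56
f 60 58 56
f 56 61 60
f 60 59 58
f 61 59 60



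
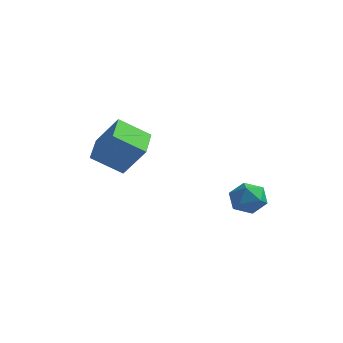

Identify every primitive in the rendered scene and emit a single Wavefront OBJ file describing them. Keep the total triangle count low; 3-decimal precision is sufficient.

v 0.125 3.756 -2.257
v 0.666 3.783 -2.74
v 0.814 3.157 -1.52
v 1.355 3.184 -2.003
v 1.139 3.789 -1.666
v 0.713 4.159 -2.122
v 0.767 2.781 -2.138
v 0.341 3.151 -2.594
v 1.062 3.18 -2.667
v 1.292 3.803 -2.375
v 0.188 3.137 -1.885
v 0.418 3.76 -1.593
v -3.723 0.702 -0.193
v -2.88 0.782 0.934
v -4.228 1.874 0.101
v -3.385 1.954 1.229
v -2.795 1.286 -0.929
v -1.952 1.366 0.199
v -3.3 2.458 -0.634
v -2.457 2.538 0.493
f 1 12 6
f 1 6 2
f 1 2 8
f 1 8 11
f 1 11 12
f 2 6 10
f 6 12 5
f 12 11 3
f 11 8 7
f 8 2 9
f 4 10 5
f 4 5 3
f 4 3 7
f 4 7 9
f 4 9 10
f 5 10 6
f 3 5 12
f 7 3 11
f 9 7 8
f 10 9 2
f 14 16 13
f 17 14 13
f 13 16 15
f 15 17 13
f 14 20 16
f 18 14 17
f 18 20 14
f 16 20 15
f 19 17 15
f 15 20 19
f 19 18 17
f 20 18 19



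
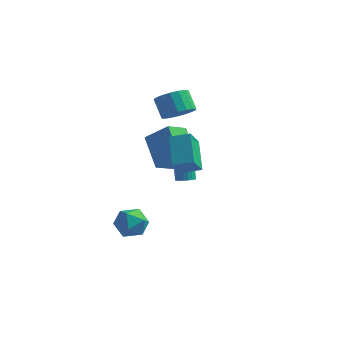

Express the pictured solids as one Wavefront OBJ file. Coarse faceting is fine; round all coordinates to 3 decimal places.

v -1.491 -0.428 -2.478
v -0.548 -0.105 -2.26
v -0.892 -1.335 -3.72
v 0.051 -1.012 -3.502
v -0.436 -1.638 -2.86
v -0.806 -1.078 -2.093
v -0.634 -0.362 -3.887
v -1.004 0.198 -3.12
v -0.019 -0.064 -3.131
v 0.104 -0.853 -2.496
v -1.544 -0.587 -3.484
v -1.421 -1.376 -2.849
v 0.063 3.558 3.101
v 0.852 3.549 3.648
v 0.165 4.072 4.647
v -0.623 4.082 4.099
v 0.866 3.959 3.443
v 0.179 4.483 4.441
v 0.696 4.278 3.159
v 0.009 4.802 4.157
v 0.381 4.432 2.861
v -0.306 4.955 3.86
v -0.006 4.386 2.619
v -0.693 4.909 3.617
v -0.378 4.15 2.487
v -1.065 4.673 3.485
v -0.648 3.778 2.496
v -1.335 4.302 3.494
v -0.756 3.357 2.643
v -1.443 3.88 3.641
v -0.675 2.981 2.895
v -1.362 3.504 3.893
v -0.426 2.738 3.195
v -1.113 3.261 4.193
v -0.064 2.682 3.472
v -0.751 3.206 4.471
v 0.327 2.828 3.665
v -0.36 3.351 4.663
v 0.657 3.14 3.729
v -0.03 3.664 4.727
v 2.232 -2.167 2.815
v 1.491 -0.904 3.994
v 2.229 -1.117 1.689
v 1.488 0.146 2.868
v 3.252 -1.846 3.112
v 2.511 -0.583 4.291
v 3.249 -0.796 1.986
v 2.508 0.467 3.165
v 0.697 1.461 0.197
v 0.215 0.294 0.823
v -0.472 2.653 1.519
v -0.954 1.486 2.146
v 1.994 1.514 1.294
v 1.512 0.347 1.921
v 0.825 2.706 2.617
v 0.343 1.539 3.243
v 0.522 3.369 -1.721
v 0.987 3.17 -1.504
v 0.582 3.751 -0.103
v 0.118 3.951 -0.319
v 1.052 3.379 -1.572
v 0.647 3.96 -0.17
v 1.025 3.586 -1.665
v 0.62 4.167 -0.264
v 0.911 3.755 -1.768
v 0.507 4.336 -0.367
v 0.73 3.858 -1.863
v 0.326 4.439 -0.462
v 0.513 3.877 -1.933
v 0.109 4.458 -0.532
v 0.298 3.807 -1.967
v -0.106 4.388 -0.566
v 0.121 3.662 -1.958
v -0.283 4.243 -0.556
v 0.014 3.466 -1.908
v -0.39 4.048 -0.506
v -0.005 3.254 -1.825
v -0.41 3.835 -0.424
v 0.067 3.062 -1.725
v -0.338 3.643 -0.323
v 0.217 2.922 -1.623
v -0.187 3.503 -0.222
v 0.42 2.86 -1.539
v 0.016 3.442 -0.138
v 0.641 2.887 -1.486
v 0.237 3.468 -0.085
v 0.842 2.996 -1.474
v 0.437 3.577 -0.072
f 1 12 6
f 1 6 2
f 1 2 8
f 1 8 11
f 1 11 12
f 2 6 10
f 6 12 5
f 12 11 3
f 11 8 7
f 8 2 9
f 4 10 5
f 4 5 3
f 4 3 7
f 4 7 9
f 4 9 10
f 5 10 6
f 3 5 12
f 7 3 11
f 9 7 8
f 10 9 2
f 14 13 17
f 14 17 15
f 15 17 18
f 15 18 16
f 17 13 19
f 17 19 18
f 18 19 20
f 18 20 16
f 19 13 21
f 19 21 20
f 20 21 22
f 20 22 16
f 21 13 23
f 21 23 22
f 22 23 24
f 22 24 16
f 23 13 25
f 23 25 24
f 24 25 26
f 24 26 16
f 25 13 27
f 25 27 26
f 26 27 28
f 26 28 16
f 27 13 29
f 27 29 28
f 28 29 30
f 28 30 16
f 29 13 31
f 29 31 30
f 30 31 32
f 30 32 16
f 31 13 33
f 31 33 32
f 32 33 34
f 32 34 16
f 33 13 35
f 33 35 34
f 34 35 36
f 34 36 16
f 35 13 37
f 35 37 36
f 36 37 38
f 36 38 16
f 37 13 39
f 37 39 38
f 38 39 40
f 38 40 16
f 39 13 14
f 39 14 40
f 40 14 15
f 40 15 16
f 42 44 41
f 45 42 41
f 41 44 43
f 43 45 41
f 42 48 44
f 46 42 45
f 46 48 42
f 44 48 43
f 47 45 43
f 43 48 47
f 47 46 45
f 48 46 47
f 50 52 49
f 53 50 49
f 49 52 51
f 51 53 49
f 50 56 52
f 54 50 53
f 54 56 50
f 52 56 51
f 55 53 51
f 51 56 55
f 55 54 53
f 56 54 55
f 58 57 61
f 58 61 59
f 59 61 62
f 59 62 60
f 61 57 63
f 61 63 62
f 62 63 64
f 62 64 60
f 63 57 65
f 63 65 64
f 64 65 66
f 64 66 60
f 65 57 67
f 65 67 66
f 66 67 68
f 66 68 60
f 67 57 69
f 67 69 68
f 68 69 70
f 68 70 60
f 69 57 71
f 69 71 70
f 70 71 72
f 70 72 60
f 71 57 73
f 71 73 72
f 72 73 74
f 72 74 60
f 73 57 75
f 73 75 74
f 74 75 76
f 74 76 60
f 75 57 77
f 75 77 76
f 76 77 78
f 76 78 60
f 77 57 79
f 77 79 78
f 78 79 80
f 78 80 60
f 79 57 81
f 79 81 80
f 80 81 82
f 80 82 60
f 81 57 83
f 81 83 82
f 82 83 84
f 82 84 60
f 83 57 85
f 83 85 84
f 84 85 86
f 84 86 60
f 85 57 87
f 85 87 86
f 86 87 88
f 86 88 60
f 87 57 58
f 87 58 88
f 88 58 59
f 88 59 60



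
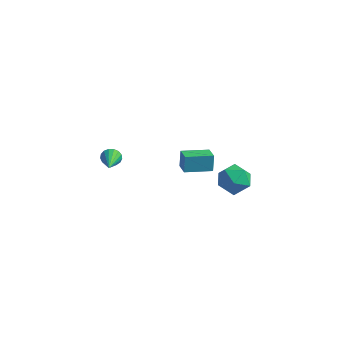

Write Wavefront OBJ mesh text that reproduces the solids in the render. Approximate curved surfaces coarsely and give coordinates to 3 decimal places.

v -3.914 2.901 -3.199
v -3.579 2.858 -3.707
v -3.226 1.459 -2.621
v -3.41 3.012 -3.524
v -3.357 3.14 -3.267
v -3.432 3.214 -2.995
v -3.617 3.216 -2.769
v -3.87 3.146 -2.642
v -4.133 3.02 -2.642
v -4.347 2.867 -2.77
v -4.461 2.722 -2.996
v -4.45 2.618 -3.269
v -4.316 2.579 -3.525
v -4.09 2.614 -3.707
v -3.824 2.715 -3.773
v 0.208 3.184 -2.342
v 0.084 3.531 -1.359
v 1.43 4.212 -2.55
v 1.306 4.558 -1.567
v 0.854 2.482 -2.013
v 0.73 2.828 -1.03
v 2.076 3.509 -2.221
v 1.952 3.856 -1.238
v 2.646 3.04 -1.743
v 3.283 3.687 -1.212
v 3.997 2.173 -2.308
v 4.634 2.82 -1.777
v 4.013 2.15 -1.257
v 3.178 2.686 -0.908
v 4.102 3.174 -2.612
v 3.267 3.71 -2.263
v 4.183 3.77 -1.75
v 4.128 3.137 -0.912
v 3.152 2.723 -2.608
v 3.097 2.09 -1.77
f 2 1 4
f 2 4 3
f 4 1 5
f 4 5 3
f 5 1 6
f 5 6 3
f 6 1 7
f 6 7 3
f 7 1 8
f 7 8 3
f 8 1 9
f 8 9 3
f 9 1 10
f 9 10 3
f 10 1 11
f 10 11 3
f 11 1 12
f 11 12 3
f 12 1 13
f 12 13 3
f 13 1 14
f 13 14 3
f 14 1 15
f 14 15 3
f 15 1 2
f 15 2 3
f 17 19 16
f 20 17 16
f 16 19 18
f 18 20 16
f 17 23 19
f 21 17 20
f 21 23 17
f 19 23 18
f 22 20 18
f 18 23 22
f 22 21 20
f 23 21 22
f 24 35 29
f 24 29 25
f 24 25 31
f 24 31 34
f 24 34 35
f 25 29 33
f 29 35 28
f 35 34 26
f 34 31 30
f 31 25 32
f 27 33 28
f 27 28 26
f 27 26 30
f 27 30 32
f 27 32 33
f 28 33 29
f 26 28 35
f 30 26 34
f 32 30 31
f 33 32 25



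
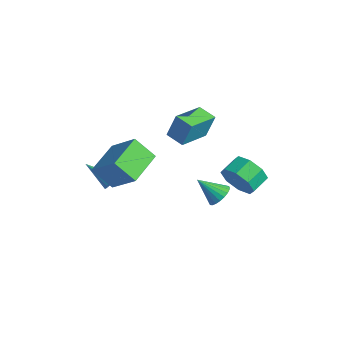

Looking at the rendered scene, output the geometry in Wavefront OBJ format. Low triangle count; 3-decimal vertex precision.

v -3.839 2.092 0.743
v -3.594 2.529 2.252
v -4.544 4.019 0.299
v -4.299 4.456 1.808
v -2.761 2.424 0.472
v -2.516 2.861 1.981
v -3.466 4.351 0.028
v -3.221 4.788 1.537
v 3.154 2.098 1.681
v 3.629 2.57 0.834
v 3.321 3.594 1.231
v 2.846 3.122 2.079
v 2.836 2.387 0.691
v 2.528 3.411 1.088
v 2.229 2.035 1.127
v 1.921 3.058 1.525
v 2.164 1.72 1.889
v 1.856 2.743 2.286
v 2.679 1.626 2.529
v 2.371 2.65 2.926
v 3.472 1.809 2.672
v 3.164 2.833 3.069
v 4.079 2.162 2.235
v 3.771 3.185 2.633
v 4.144 2.477 1.474
v 3.836 3.5 1.871
v 1.349 2.205 -0.76
v 1.998 2.086 -0.364
v 0.531 1.335 0.32
v 1.888 2.356 -0.231
v 1.684 2.599 -0.189
v 1.422 2.774 -0.246
v 1.147 2.851 -0.392
v 0.908 2.816 -0.601
v 0.744 2.676 -0.838
v 0.685 2.454 -1.062
v 0.741 2.189 -1.233
v 0.902 1.927 -1.322
v 1.14 1.713 -1.314
v 1.414 1.585 -1.211
v 1.677 1.563 -1.029
v 1.883 1.653 -0.801
v 1.997 1.838 -0.566
v -1.716 -1.23 1.197
v -2.495 -2.004 2.347
v -0.184 -0.726 2.573
v -0.963 -1.499 3.723
v -0.677 -3.021 0.697
v -1.456 -3.794 1.847
v 0.855 -2.516 2.073
v 0.076 -3.29 3.223
v -2.035 -2.313 -0.147
v -1.704 -2.608 0.161
v -3.465 -3.067 0.667
v -1.735 -2.409 0.291
v -1.825 -2.19 0.335
v -1.957 -1.996 0.283
v -2.104 -1.865 0.146
v -2.238 -1.822 -0.049
v -2.331 -1.877 -0.264
v -2.366 -2.018 -0.455
v -2.335 -2.217 -0.586
v -2.245 -2.436 -0.629
v -2.113 -2.63 -0.578
v -1.966 -2.761 -0.44
v -1.832 -2.804 -0.245
v -1.739 -2.749 -0.031
f 2 4 1
f 5 2 1
f 1 4 3
f 3 5 1
f 2 8 4
f 6 2 5
f 6 8 2
f 4 8 3
f 7 5 3
f 3 8 7
f 7 6 5
f 8 6 7
f 10 9 13
f 10 13 11
f 11 13 14
f 11 14 12
f 13 9 15
f 13 15 14
f 14 15 16
f 14 16 12
f 15 9 17
f 15 17 16
f 16 17 18
f 16 18 12
f 17 9 19
f 17 19 18
f 18 19 20
f 18 20 12
f 19 9 21
f 19 21 20
f 20 21 22
f 20 22 12
f 21 9 23
f 21 23 22
f 22 23 24
f 22 24 12
f 23 9 25
f 23 25 24
f 24 25 26
f 24 26 12
f 25 9 10
f 25 10 26
f 26 10 11
f 26 11 12
f 28 27 30
f 28 30 29
f 30 27 31
f 30 31 29
f 31 27 32
f 31 32 29
f 32 27 33
f 32 33 29
f 33 27 34
f 33 34 29
f 34 27 35
f 34 35 29
f 35 27 36
f 35 36 29
f 36 27 37
f 36 37 29
f 37 27 38
f 37 38 29
f 38 27 39
f 38 39 29
f 39 27 40
f 39 40 29
f 40 27 41
f 40 41 29
f 41 27 42
f 41 42 29
f 42 27 43
f 42 43 29
f 43 27 28
f 43 28 29
f 45 47 44
f 48 45 44
f 44 47 46
f 46 48 44
f 45 51 47
f 49 45 48
f 49 51 45
f 47 51 46
f 50 48 46
f 46 51 50
f 50 49 48
f 51 49 50
f 53 52 55
f 53 55 54
f 55 52 56
f 55 56 54
f 56 52 57
f 56 57 54
f 57 52 58
f 57 58 54
f 58 52 59
f 58 59 54
f 59 52 60
f 59 60 54
f 60 52 61
f 60 61 54
f 61 52 62
f 61 62 54
f 62 52 63
f 62 63 54
f 63 52 64
f 63 64 54
f 64 52 65
f 64 65 54
f 65 52 66
f 65 66 54
f 66 52 67
f 66 67 54
f 67 52 53
f 67 53 54



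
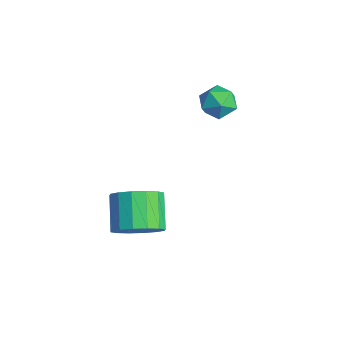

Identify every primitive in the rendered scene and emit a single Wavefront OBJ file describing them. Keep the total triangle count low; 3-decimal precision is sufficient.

v -3.439 3.757 3.939
v -3.088 3.458 4.566
v -3.432 2.622 3.394
v -3.081 2.323 4.021
v -3.82 2.564 4.065
v -3.824 3.265 4.403
v -2.696 2.815 3.557
v -2.7 3.516 3.895
v -2.629 2.876 4.33
v -3.324 2.72 4.644
v -3.196 3.36 3.316
v -3.891 3.204 3.63
v -0.67 -1.162 0.546
v -0.195 -1.548 1.285
v -1.294 -1.123 2.214
v -1.77 -0.738 1.474
v -0.035 -1.078 1.26
v -1.134 -0.654 2.188
v -0.045 -0.631 1.044
v -1.144 -0.207 1.972
v -0.223 -0.326 0.694
v -1.322 0.098 1.622
v -0.521 -0.245 0.304
v -1.62 0.179 1.233
v -0.859 -0.41 -0.021
v -1.958 0.014 0.908
v -1.146 -0.777 -0.194
v -2.245 -0.352 0.735
v -1.306 -1.246 -0.168
v -2.405 -0.822 0.76
v -1.296 -1.693 0.048
v -2.395 -1.269 0.976
v -1.118 -1.998 0.398
v -2.217 -1.574 1.326
v -0.82 -2.079 0.787
v -1.919 -1.655 1.716
v -0.482 -1.914 1.112
v -1.581 -1.49 2.041
f 1 12 6
f 1 6 2
f 1 2 8
f 1 8 11
f 1 11 12
f 2 6 10
f 6 12 5
f 12 11 3
f 11 8 7
f 8 2 9
f 4 10 5
f 4 5 3
f 4 3 7
f 4 7 9
f 4 9 10
f 5 10 6
f 3 5 12
f 7 3 11
f 9 7 8
f 10 9 2
f 14 13 17
f 14 17 15
f 15 17 18
f 15 18 16
f 17 13 19
f 17 19 18
f 18 19 20
f 18 20 16
f 19 13 21
f 19 21 20
f 20 21 22
f 20 22 16
f 21 13 23
f 21 23 22
f 22 23 24
f 22 24 16
f 23 13 25
f 23 25 24
f 24 25 26
f 24 26 16
f 25 13 27
f 25 27 26
f 26 27 28
f 26 28 16
f 27 13 29
f 27 29 28
f 28 29 30
f 28 30 16
f 29 13 31
f 29 31 30
f 30 31 32
f 30 32 16
f 31 13 33
f 31 33 32
f 32 33 34
f 32 34 16
f 33 13 35
f 33 35 34
f 34 35 36
f 34 36 16
f 35 13 37
f 35 37 36
f 36 37 38
f 36 38 16
f 37 13 14
f 37 14 38
f 38 14 15
f 38 15 16



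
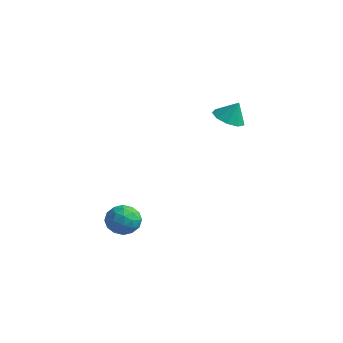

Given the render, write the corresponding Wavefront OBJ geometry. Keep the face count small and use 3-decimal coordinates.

v -1.518 -3.068 -3.796
v -0.797 -2.949 -2.968
v -2.283 -4.431 -2.932
v -1.562 -4.312 -2.104
v -2.334 -3.542 -2.279
v -1.861 -2.7 -2.813
v -1.219 -4.68 -3.087
v -0.746 -3.838 -3.621
v -0.612 -3.945 -2.53
v -1.301 -3.242 -2.031
v -1.779 -4.138 -3.869
v -2.468 -3.435 -3.37
v -1.09 -2.889 -3.458
v -1.99 -4.491 -2.442
v -2.444 -4.039 -2.545
v -2.02 -3.969 -2.059
v -1.716 -2.742 -3.367
v -1.292 -2.672 -2.88
v -2.195 -3.021 -2.475
v -1.788 -4.708 -3.02
v -1.364 -4.638 -2.533
v -1.06 -3.411 -3.841
v -0.636 -3.341 -3.355
v -0.885 -4.359 -3.425
v -0.558 -3.404 -2.714
v -1.007 -4.206 -2.206
v -0.806 -4.422 -2.784
v -0.528 -3.927 -3.098
v -0.963 -2.991 -2.421
v -1.412 -3.792 -1.913
v -1.866 -3.34 -2.015
v -1.588 -2.844 -2.329
v -0.854 -3.576 -2.163
v -1.668 -3.588 -3.987
v -2.117 -4.389 -3.479
v -1.492 -4.536 -3.571
v -1.214 -4.04 -3.885
v -2.073 -3.174 -3.694
v -2.522 -3.976 -3.186
v -2.552 -3.453 -2.802
v -2.274 -2.958 -3.116
v -2.226 -3.804 -3.737
v -0.044 3.805 2.713
v 0.85 4.144 2.28
v 0.404 4.195 3.947
v 0.365 4.674 2.289
v -0.312 4.796 2.496
v -0.864 4.455 2.805
v -1.032 3.809 3.071
v -0.738 3.161 3.169
v -0.12 2.814 3.054
v 0.534 2.931 2.78
v 0.917 3.456 2.474
f 1 38 17
f 38 12 41
f 17 41 6
f 38 41 17
f 1 17 13
f 17 6 18
f 13 18 2
f 17 18 13
f 1 13 22
f 13 2 23
f 22 23 8
f 13 23 22
f 1 22 34
f 22 8 37
f 34 37 11
f 22 37 34
f 1 34 38
f 34 11 42
f 38 42 12
f 34 42 38
f 2 18 29
f 18 6 32
f 29 32 10
f 18 32 29
f 6 41 19
f 41 12 40
f 19 40 5
f 41 40 19
f 12 42 39
f 42 11 35
f 39 35 3
f 42 35 39
f 11 37 36
f 37 8 24
f 36 24 7
f 37 24 36
f 8 23 28
f 23 2 25
f 28 25 9
f 23 25 28
f 4 30 16
f 30 10 31
f 16 31 5
f 30 31 16
f 4 16 14
f 16 5 15
f 14 15 3
f 16 15 14
f 4 14 21
f 14 3 20
f 21 20 7
f 14 20 21
f 4 21 26
f 21 7 27
f 26 27 9
f 21 27 26
f 4 26 30
f 26 9 33
f 30 33 10
f 26 33 30
f 5 31 19
f 31 10 32
f 19 32 6
f 31 32 19
f 3 15 39
f 15 5 40
f 39 40 12
f 15 40 39
f 7 20 36
f 20 3 35
f 36 35 11
f 20 35 36
f 9 27 28
f 27 7 24
f 28 24 8
f 27 24 28
f 10 33 29
f 33 9 25
f 29 25 2
f 33 25 29
f 44 43 46
f 44 46 45
f 46 43 47
f 46 47 45
f 47 43 48
f 47 48 45
f 48 43 49
f 48 49 45
f 49 43 50
f 49 50 45
f 50 43 51
f 50 51 45
f 51 43 52
f 51 52 45
f 52 43 53
f 52 53 45
f 53 43 44
f 53 44 45



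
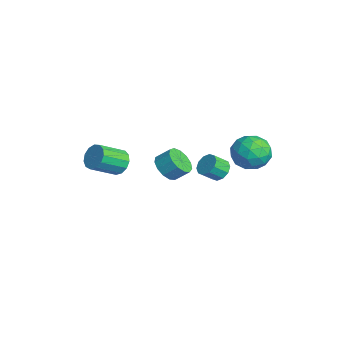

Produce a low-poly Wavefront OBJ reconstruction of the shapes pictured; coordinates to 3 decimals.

v 1.88 3.947 2.264
v 3.01 3.679 1.858
v 1.17 2.321 1.362
v 2.3 2.053 0.956
v 2.04 1.966 2.155
v 2.479 2.971 2.713
v 1.701 3.029 0.507
v 2.14 4.034 1.065
v 2.899 3.112 0.773
v 3.109 2.455 1.791
v 1.071 3.545 1.429
v 1.281 2.888 2.447
v 2.507 3.956 2.141
v 1.673 2.044 1.079
v 1.52 1.993 1.784
v 2.184 1.836 1.546
v 2.195 3.54 2.643
v 2.859 3.382 2.404
v 2.289 2.375 2.579
v 1.321 2.618 0.816
v 1.985 2.46 0.577
v 1.996 4.164 1.674
v 2.66 4.007 1.436
v 1.891 3.625 0.641
v 3.106 3.465 1.264
v 2.689 2.509 0.733
v 2.337 3.083 0.469
v 2.595 3.673 0.797
v 3.23 3.078 1.863
v 2.812 2.123 1.332
v 2.66 2.072 2.037
v 2.918 2.662 2.365
v 3.165 2.745 1.224
v 1.368 3.877 1.888
v 0.95 2.922 1.357
v 1.262 3.338 0.855
v 1.52 3.928 1.183
v 1.491 3.491 2.487
v 1.074 2.535 1.956
v 1.585 2.327 2.423
v 1.843 2.917 2.751
v 1.015 3.255 1.996
v -3.611 2.968 -3.428
v -2.833 2.922 -3.611
v -2.712 2.046 -2.875
v -3.489 2.092 -2.692
v -2.883 3.234 -3.231
v -2.761 2.359 -2.495
v -3.21 3.445 -2.926
v -3.088 2.569 -2.19
v -3.69 3.473 -2.813
v -3.569 2.598 -2.077
v -4.14 3.309 -2.934
v -4.019 2.433 -2.199
v -4.388 3.014 -3.245
v -4.267 2.138 -2.509
v -4.339 2.701 -3.625
v -4.217 1.826 -2.889
v -4.012 2.491 -3.93
v -3.89 1.615 -3.194
v -3.531 2.462 -4.043
v -3.41 1.587 -3.307
v -3.081 2.627 -3.921
v -2.96 1.751 -3.186
v -2.408 -0.593 -1.865
v -1.78 -0.236 -2.528
v -1.444 0.53 -1.797
v -2.072 0.173 -1.135
v -2.253 0.039 -2.598
v -1.918 0.805 -1.868
v -2.776 0.113 -2.436
v -2.441 0.879 -1.706
v -3.182 -0.036 -2.093
v -2.846 0.729 -1.362
v -3.342 -0.363 -1.677
v -3.006 0.402 -0.947
v -3.205 -0.763 -1.321
v -2.87 0.003 -0.591
v -2.815 -1.108 -1.138
v -2.48 -0.343 -0.408
v -2.296 -1.29 -1.186
v -1.961 -0.525 -0.455
v -1.812 -1.251 -1.449
v -1.477 -0.485 -0.719
v -1.518 -1.002 -1.845
v -1.182 -0.237 -1.114
v -1.505 -0.624 -2.247
v -1.17 0.142 -1.516
v -3.222 -3.11 -1.488
v -2.749 -3.422 -2.174
v -2.364 -4.982 -1.198
v -2.838 -4.67 -0.512
v -2.429 -3.164 -1.887
v -2.044 -4.724 -0.911
v -2.36 -2.888 -1.473
v -1.976 -4.449 -0.498
v -2.566 -2.683 -1.065
v -2.181 -4.244 -0.089
v -2.98 -2.614 -0.79
v -2.595 -4.174 0.186
v -3.471 -2.702 -0.737
v -3.086 -4.262 0.239
v -3.883 -2.919 -0.922
v -3.498 -4.479 0.053
v -4.085 -3.197 -1.287
v -3.7 -4.757 -0.312
v -4.014 -3.447 -1.716
v -3.629 -5.008 -0.74
v -3.691 -3.591 -2.072
v -3.306 -5.151 -1.096
v -3.219 -3.581 -2.243
v -2.835 -5.141 -1.267
f 1 38 17
f 38 12 41
f 17 41 6
f 38 41 17
f 1 17 13
f 17 6 18
f 13 18 2
f 17 18 13
f 1 13 22
f 13 2 23
f 22 23 8
f 13 23 22
f 1 22 34
f 22 8 37
f 34 37 11
f 22 37 34
f 1 34 38
f 34 11 42
f 38 42 12
f 34 42 38
f 2 18 29
f 18 6 32
f 29 32 10
f 18 32 29
f 6 41 19
f 41 12 40
f 19 40 5
f 41 40 19
f 12 42 39
f 42 11 35
f 39 35 3
f 42 35 39
f 11 37 36
f 37 8 24
f 36 24 7
f 37 24 36
f 8 23 28
f 23 2 25
f 28 25 9
f 23 25 28
f 4 30 16
f 30 10 31
f 16 31 5
f 30 31 16
f 4 16 14
f 16 5 15
f 14 15 3
f 16 15 14
f 4 14 21
f 14 3 20
f 21 20 7
f 14 20 21
f 4 21 26
f 21 7 27
f 26 27 9
f 21 27 26
f 4 26 30
f 26 9 33
f 30 33 10
f 26 33 30
f 5 31 19
f 31 10 32
f 19 32 6
f 31 32 19
f 3 15 39
f 15 5 40
f 39 40 12
f 15 40 39
f 7 20 36
f 20 3 35
f 36 35 11
f 20 35 36
f 9 27 28
f 27 7 24
f 28 24 8
f 27 24 28
f 10 33 29
f 33 9 25
f 29 25 2
f 33 25 29
f 44 43 47
f 44 47 45
f 45 47 48
f 45 48 46
f 47 43 49
f 47 49 48
f 48 49 50
f 48 50 46
f 49 43 51
f 49 51 50
f 50 51 52
f 50 52 46
f 51 43 53
f 51 53 52
f 52 53 54
f 52 54 46
f 53 43 55
f 53 55 54
f 54 55 56
f 54 56 46
f 55 43 57
f 55 57 56
f 56 57 58
f 56 58 46
f 57 43 59
f 57 59 58
f 58 59 60
f 58 60 46
f 59 43 61
f 59 61 60
f 60 61 62
f 60 62 46
f 61 43 63
f 61 63 62
f 62 63 64
f 62 64 46
f 63 43 44
f 63 44 64
f 64 44 45
f 64 45 46
f 66 65 69
f 66 69 67
f 67 69 70
f 67 70 68
f 69 65 71
f 69 71 70
f 70 71 72
f 70 72 68
f 71 65 73
f 71 73 72
f 72 73 74
f 72 74 68
f 73 65 75
f 73 75 74
f 74 75 76
f 74 76 68
f 75 65 77
f 75 77 76
f 76 77 78
f 76 78 68
f 77 65 79
f 77 79 78
f 78 79 80
f 78 80 68
f 79 65 81
f 79 81 80
f 80 81 82
f 80 82 68
f 81 65 83
f 81 83 82
f 82 83 84
f 82 84 68
f 83 65 85
f 83 85 84
f 84 85 86
f 84 86 68
f 85 65 87
f 85 87 86
f 86 87 88
f 86 88 68
f 87 65 66
f 87 66 88
f 88 66 67
f 88 67 68
f 90 89 93
f 90 93 91
f 91 93 94
f 91 94 92
f 93 89 95
f 93 95 94
f 94 95 96
f 94 96 92
f 95 89 97
f 95 97 96
f 96 97 98
f 96 98 92
f 97 89 99
f 97 99 98
f 98 99 100
f 98 100 92
f 99 89 101
f 99 101 100
f 100 101 102
f 100 102 92
f 101 89 103
f 101 103 102
f 102 103 104
f 102 104 92
f 103 89 105
f 103 105 104
f 104 105 106
f 104 106 92
f 105 89 107
f 105 107 106
f 106 107 108
f 106 108 92
f 107 89 109
f 107 109 108
f 108 109 110
f 108 110 92
f 109 89 111
f 109 111 110
f 110 111 112
f 110 112 92
f 111 89 90
f 111 90 112
f 112 90 91
f 112 91 92



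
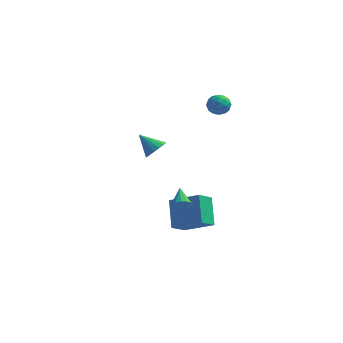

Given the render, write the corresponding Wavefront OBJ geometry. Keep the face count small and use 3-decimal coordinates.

v -0.725 1.996 0.226
v -0.277 1.84 0.858
v -1.835 2.404 1.114
v -0.203 2.203 0.782
v -0.25 2.519 0.579
v -0.405 2.715 0.295
v -0.633 2.745 -0.005
v -0.882 2.605 -0.252
v -1.095 2.324 -0.389
v -1.224 1.969 -0.386
v -1.238 1.619 -0.242
v -1.134 1.356 0.008
v -0.936 1.239 0.309
v -0.691 1.296 0.591
v -0.452 1.513 0.789
v 2.123 -4.465 0.548
v 2.612 -4.183 0.346
v 1.817 -3.475 1.192
v 2.39 -4.117 0.139
v 2.096 -4.144 0.042
v 1.81 -4.258 0.08
v 1.607 -4.427 0.244
v 1.543 -4.606 0.49
v 1.634 -4.748 0.751
v 1.856 -4.814 0.957
v 2.15 -4.786 1.055
v 2.436 -4.672 1.016
v 2.639 -4.503 0.852
v 2.703 -4.324 0.607
v 2.059 4.282 3.71
v 2.803 4.471 3.719
v 2.297 3.389 2.881
v 3.041 3.578 2.89
v 2.72 3.251 3.506
v 2.573 3.803 4.018
v 2.527 4.057 2.582
v 2.38 4.609 3.094
v 3.092 4.332 3.022
v 3.212 3.834 3.593
v 1.888 4.026 3.007
v 2.008 3.528 3.578
v 2.41 4.455 3.787
v 2.69 3.405 2.813
v 2.501 3.212 3.175
v 2.938 3.324 3.18
v 2.275 4.062 3.963
v 2.713 4.174 3.969
v 2.664 3.456 3.843
v 2.387 3.686 2.631
v 2.825 3.798 2.637
v 2.162 4.536 3.42
v 2.599 4.648 3.425
v 2.436 4.404 2.757
v 3.017 4.485 3.383
v 3.157 3.959 2.895
v 2.855 4.241 2.714
v 2.769 4.566 3.015
v 3.088 4.192 3.719
v 3.227 3.666 3.231
v 3.039 3.474 3.593
v 2.953 3.799 3.895
v 3.257 4.11 3.309
v 1.873 4.194 3.369
v 2.012 3.668 2.881
v 2.147 4.061 2.705
v 2.061 4.386 3.007
v 1.943 3.901 3.705
v 2.083 3.375 3.217
v 2.331 3.294 3.585
v 2.245 3.619 3.886
v 1.843 3.75 3.291
v 1.3 -3.228 -2.416
v 3.053 -3.541 -1.463
v 0.869 -1.846 -1.169
v 2.623 -2.159 -0.217
v 1.857 -2.381 -3.163
v 3.611 -2.694 -2.211
v 1.427 -0.999 -1.917
v 3.18 -1.312 -0.964
f 2 1 4
f 2 4 3
f 4 1 5
f 4 5 3
f 5 1 6
f 5 6 3
f 6 1 7
f 6 7 3
f 7 1 8
f 7 8 3
f 8 1 9
f 8 9 3
f 9 1 10
f 9 10 3
f 10 1 11
f 10 11 3
f 11 1 12
f 11 12 3
f 12 1 13
f 12 13 3
f 13 1 14
f 13 14 3
f 14 1 15
f 14 15 3
f 15 1 2
f 15 2 3
f 17 16 19
f 17 19 18
f 19 16 20
f 19 20 18
f 20 16 21
f 20 21 18
f 21 16 22
f 21 22 18
f 22 16 23
f 22 23 18
f 23 16 24
f 23 24 18
f 24 16 25
f 24 25 18
f 25 16 26
f 25 26 18
f 26 16 27
f 26 27 18
f 27 16 28
f 27 28 18
f 28 16 29
f 28 29 18
f 29 16 17
f 29 17 18
f 30 67 46
f 67 41 70
f 46 70 35
f 67 70 46
f 30 46 42
f 46 35 47
f 42 47 31
f 46 47 42
f 30 42 51
f 42 31 52
f 51 52 37
f 42 52 51
f 30 51 63
f 51 37 66
f 63 66 40
f 51 66 63
f 30 63 67
f 63 40 71
f 67 71 41
f 63 71 67
f 31 47 58
f 47 35 61
f 58 61 39
f 47 61 58
f 35 70 48
f 70 41 69
f 48 69 34
f 70 69 48
f 41 71 68
f 71 40 64
f 68 64 32
f 71 64 68
f 40 66 65
f 66 37 53
f 65 53 36
f 66 53 65
f 37 52 57
f 52 31 54
f 57 54 38
f 52 54 57
f 33 59 45
f 59 39 60
f 45 60 34
f 59 60 45
f 33 45 43
f 45 34 44
f 43 44 32
f 45 44 43
f 33 43 50
f 43 32 49
f 50 49 36
f 43 49 50
f 33 50 55
f 50 36 56
f 55 56 38
f 50 56 55
f 33 55 59
f 55 38 62
f 59 62 39
f 55 62 59
f 34 60 48
f 60 39 61
f 48 61 35
f 60 61 48
f 32 44 68
f 44 34 69
f 68 69 41
f 44 69 68
f 36 49 65
f 49 32 64
f 65 64 40
f 49 64 65
f 38 56 57
f 56 36 53
f 57 53 37
f 56 53 57
f 39 62 58
f 62 38 54
f 58 54 31
f 62 54 58
f 73 75 72
f 76 73 72
f 72 75 74
f 74 76 72
f 73 79 75
f 77 73 76
f 77 79 73
f 75 79 74
f 78 76 74
f 74 79 78
f 78 77 76
f 79 77 78



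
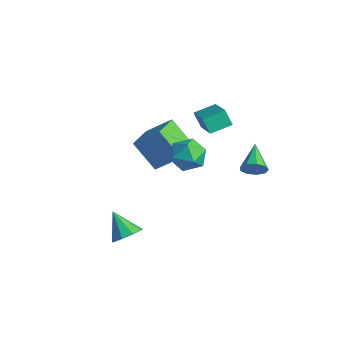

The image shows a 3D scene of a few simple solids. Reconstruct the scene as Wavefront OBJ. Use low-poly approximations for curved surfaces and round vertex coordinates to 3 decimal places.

v -0.586 1.788 1.228
v -1.098 1.65 2.123
v -0.318 3.013 1.571
v -0.831 2.875 2.465
v 1.131 1.165 2.115
v 0.618 1.027 3.009
v 1.398 2.39 2.457
v 0.886 2.252 3.352
v -2.132 -1.496 0.323
v -1.115 -0.515 1.532
v -3.165 0 -0.022
v -2.147 0.981 1.187
v -0.853 -0.961 -1.187
v 0.165 0.02 0.022
v -1.885 0.535 -1.532
v -0.868 1.516 -0.323
v 1.887 0.151 1.629
v 2.611 -0.137 2.396
v 1.409 -1.543 1.444
v 2.133 -1.831 2.211
v 1.244 -1.256 2.486
v 1.539 -0.21 2.6
v 2.481 -1.47 1.24
v 2.776 -0.424 1.354
v 2.978 -1.139 2.156
v 2.213 -1.007 2.926
v 1.807 -0.673 0.914
v 1.042 -0.541 1.684
v 2.222 3.237 -1.01
v 2.74 3.575 -0.551
v 0.898 4.263 -0.27
v 2.696 3.844 -1.002
v 2.43 3.829 -1.456
v 2.067 3.537 -1.702
v 1.776 3.105 -1.623
v 1.694 2.735 -1.258
v 1.858 2.6 -0.776
v 2.193 2.763 -0.403
v 2.541 3.148 -0.315
v 0.571 -3.642 -4.386
v 1.208 -3.696 -3.738
v -0.651 -3.758 -3.194
v 1.054 -3.1 -3.837
v 0.675 -2.759 -4.193
v 0.246 -2.83 -4.639
v -0.03 -3.282 -4.966
v -0.026 -3.901 -5.022
v 0.258 -4.4 -4.78
v 0.688 -4.544 -4.354
v 1.063 -4.266 -3.942
f 2 4 1
f 5 2 1
f 1 4 3
f 3 5 1
f 2 8 4
f 6 2 5
f 6 8 2
f 4 8 3
f 7 5 3
f 3 8 7
f 7 6 5
f 8 6 7
f 10 12 9
f 13 10 9
f 9 12 11
f 11 13 9
f 10 16 12
f 14 10 13
f 14 16 10
f 12 16 11
f 15 13 11
f 11 16 15
f 15 14 13
f 16 14 15
f 17 28 22
f 17 22 18
f 17 18 24
f 17 24 27
f 17 27 28
f 18 22 26
f 22 28 21
f 28 27 19
f 27 24 23
f 24 18 25
f 20 26 21
f 20 21 19
f 20 19 23
f 20 23 25
f 20 25 26
f 21 26 22
f 19 21 28
f 23 19 27
f 25 23 24
f 26 25 18
f 30 29 32
f 30 32 31
f 32 29 33
f 32 33 31
f 33 29 34
f 33 34 31
f 34 29 35
f 34 35 31
f 35 29 36
f 35 36 31
f 36 29 37
f 36 37 31
f 37 29 38
f 37 38 31
f 38 29 39
f 38 39 31
f 39 29 30
f 39 30 31
f 41 40 43
f 41 43 42
f 43 40 44
f 43 44 42
f 44 40 45
f 44 45 42
f 45 40 46
f 45 46 42
f 46 40 47
f 46 47 42
f 47 40 48
f 47 48 42
f 48 40 49
f 48 49 42
f 49 40 50
f 49 50 42
f 50 40 41
f 50 41 42



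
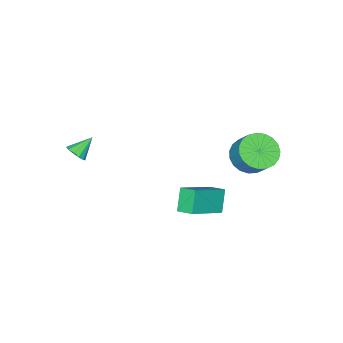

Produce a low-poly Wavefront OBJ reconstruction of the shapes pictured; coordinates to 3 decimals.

v -1.349 2.997 0.601
v -0.438 3.158 0.194
v -0.141 3.944 1.173
v -1.051 3.783 1.579
v -0.667 3.463 0.019
v -0.37 4.249 0.998
v -1.014 3.688 -0.056
v -0.717 4.474 0.923
v -1.419 3.793 -0.017
v -1.121 4.579 0.962
v -1.812 3.761 0.128
v -1.514 4.546 1.107
v -2.124 3.596 0.356
v -1.827 4.382 1.334
v -2.303 3.328 0.625
v -2.005 4.114 1.604
v -2.316 3.003 0.89
v -2.019 3.789 1.869
v -2.163 2.676 1.106
v -1.865 3.462 2.084
v -1.868 2.406 1.234
v -1.57 3.191 2.212
v -1.484 2.237 1.252
v -1.186 3.023 2.231
v -1.076 2.2 1.158
v -0.779 2.986 2.137
v -0.716 2.301 0.967
v -0.418 3.086 1.946
v -0.465 2.522 0.713
v -0.167 3.308 1.692
v -0.367 2.825 0.44
v -0.069 3.611 1.419
v 4.373 -2.578 1.456
v 4.666 -2.127 1.645
v 3.507 -2.322 2.184
v 4.489 -2.023 1.398
v 4.275 -2.096 1.169
v 4.092 -2.321 1.032
v 3.999 -2.628 1.029
v 4.024 -2.92 1.162
v 4.16 -3.103 1.388
v 4.363 -3.119 1.636
v 4.57 -2.964 1.827
v 4.714 -2.687 1.9
v 4.75 -2.375 1.832
v 2.476 2.04 0.33
v 2.419 2.868 0.591
v 0.62 2.265 -0.791
v 0.563 3.093 -0.53
v 3.137 2.407 -0.69
v 3.08 3.235 -0.429
v 1.281 2.632 -1.811
v 1.224 3.46 -1.55
f 2 1 5
f 2 5 3
f 3 5 6
f 3 6 4
f 5 1 7
f 5 7 6
f 6 7 8
f 6 8 4
f 7 1 9
f 7 9 8
f 8 9 10
f 8 10 4
f 9 1 11
f 9 11 10
f 10 11 12
f 10 12 4
f 11 1 13
f 11 13 12
f 12 13 14
f 12 14 4
f 13 1 15
f 13 15 14
f 14 15 16
f 14 16 4
f 15 1 17
f 15 17 16
f 16 17 18
f 16 18 4
f 17 1 19
f 17 19 18
f 18 19 20
f 18 20 4
f 19 1 21
f 19 21 20
f 20 21 22
f 20 22 4
f 21 1 23
f 21 23 22
f 22 23 24
f 22 24 4
f 23 1 25
f 23 25 24
f 24 25 26
f 24 26 4
f 25 1 27
f 25 27 26
f 26 27 28
f 26 28 4
f 27 1 29
f 27 29 28
f 28 29 30
f 28 30 4
f 29 1 31
f 29 31 30
f 30 31 32
f 30 32 4
f 31 1 2
f 31 2 32
f 32 2 3
f 32 3 4
f 34 33 36
f 34 36 35
f 36 33 37
f 36 37 35
f 37 33 38
f 37 38 35
f 38 33 39
f 38 39 35
f 39 33 40
f 39 40 35
f 40 33 41
f 40 41 35
f 41 33 42
f 41 42 35
f 42 33 43
f 42 43 35
f 43 33 44
f 43 44 35
f 44 33 45
f 44 45 35
f 45 33 34
f 45 34 35
f 47 49 46
f 50 47 46
f 46 49 48
f 48 50 46
f 47 53 49
f 51 47 50
f 51 53 47
f 49 53 48
f 52 50 48
f 48 53 52
f 52 51 50
f 53 51 52



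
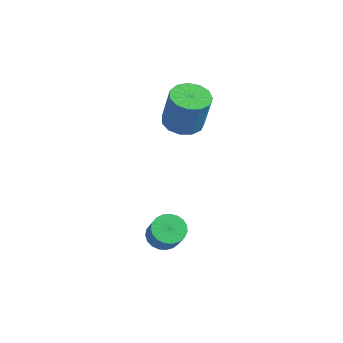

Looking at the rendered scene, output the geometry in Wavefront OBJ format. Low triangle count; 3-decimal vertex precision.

v -0.286 0.639 1.12
v 0.599 1.021 0.854
v 1.211 1.024 2.894
v 0.326 0.641 3.16
v 0.26 1.46 0.955
v 0.872 1.463 2.995
v -0.252 1.638 1.108
v 0.36 1.641 3.149
v -0.775 1.499 1.265
v -0.163 1.501 3.306
v -1.142 1.086 1.376
v -0.531 1.089 3.416
v -1.238 0.532 1.405
v -0.627 0.535 3.446
v -1.032 0.011 1.344
v -0.42 0.014 3.385
v -0.588 -0.31 1.212
v 0.023 -0.307 3.252
v -0.049 -0.33 1.05
v 0.563 -0.328 3.09
v 0.415 -0.043 0.911
v 1.027 -0.04 2.951
v 0.657 0.461 0.838
v 1.269 0.464 2.878
v 2.606 -2.531 -3.553
v 3.014 -3.087 -3.998
v 3.842 -3.364 -2.891
v 3.434 -2.809 -2.447
v 3.191 -2.802 -4.06
v 4.02 -3.079 -2.953
v 3.268 -2.471 -4.034
v 4.096 -2.748 -2.927
v 3.23 -2.15 -3.925
v 4.058 -2.427 -2.818
v 3.084 -1.895 -3.752
v 3.912 -2.172 -2.645
v 2.855 -1.75 -3.544
v 3.683 -2.027 -2.437
v 2.583 -1.74 -3.338
v 3.412 -2.018 -2.232
v 2.315 -1.867 -3.17
v 3.144 -2.145 -2.063
v 2.098 -2.109 -3.067
v 2.926 -2.386 -1.961
v 1.968 -2.424 -3.049
v 2.797 -2.701 -1.942
v 1.949 -2.757 -3.118
v 2.777 -3.035 -2.011
v 2.043 -3.052 -3.262
v 2.871 -3.329 -2.156
v 2.234 -3.256 -3.457
v 3.063 -3.533 -2.35
v 2.49 -3.335 -3.668
v 3.318 -3.612 -2.561
v 2.766 -3.275 -3.859
v 3.594 -3.552 -2.753
f 2 1 5
f 2 5 3
f 3 5 6
f 3 6 4
f 5 1 7
f 5 7 6
f 6 7 8
f 6 8 4
f 7 1 9
f 7 9 8
f 8 9 10
f 8 10 4
f 9 1 11
f 9 11 10
f 10 11 12
f 10 12 4
f 11 1 13
f 11 13 12
f 12 13 14
f 12 14 4
f 13 1 15
f 13 15 14
f 14 15 16
f 14 16 4
f 15 1 17
f 15 17 16
f 16 17 18
f 16 18 4
f 17 1 19
f 17 19 18
f 18 19 20
f 18 20 4
f 19 1 21
f 19 21 20
f 20 21 22
f 20 22 4
f 21 1 23
f 21 23 22
f 22 23 24
f 22 24 4
f 23 1 2
f 23 2 24
f 24 2 3
f 24 3 4
f 26 25 29
f 26 29 27
f 27 29 30
f 27 30 28
f 29 25 31
f 29 31 30
f 30 31 32
f 30 32 28
f 31 25 33
f 31 33 32
f 32 33 34
f 32 34 28
f 33 25 35
f 33 35 34
f 34 35 36
f 34 36 28
f 35 25 37
f 35 37 36
f 36 37 38
f 36 38 28
f 37 25 39
f 37 39 38
f 38 39 40
f 38 40 28
f 39 25 41
f 39 41 40
f 40 41 42
f 40 42 28
f 41 25 43
f 41 43 42
f 42 43 44
f 42 44 28
f 43 25 45
f 43 45 44
f 44 45 46
f 44 46 28
f 45 25 47
f 45 47 46
f 46 47 48
f 46 48 28
f 47 25 49
f 47 49 48
f 48 49 50
f 48 50 28
f 49 25 51
f 49 51 50
f 50 51 52
f 50 52 28
f 51 25 53
f 51 53 52
f 52 53 54
f 52 54 28
f 53 25 55
f 53 55 54
f 54 55 56
f 54 56 28
f 55 25 26
f 55 26 56
f 56 26 27
f 56 27 28

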